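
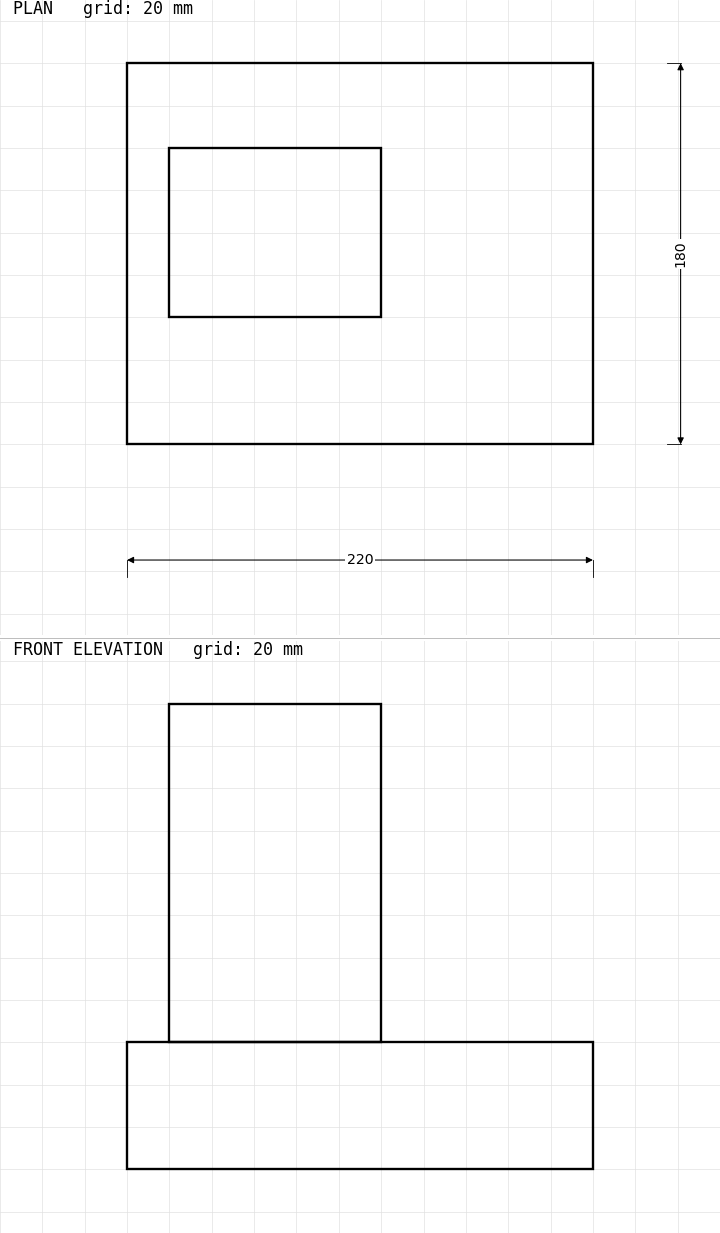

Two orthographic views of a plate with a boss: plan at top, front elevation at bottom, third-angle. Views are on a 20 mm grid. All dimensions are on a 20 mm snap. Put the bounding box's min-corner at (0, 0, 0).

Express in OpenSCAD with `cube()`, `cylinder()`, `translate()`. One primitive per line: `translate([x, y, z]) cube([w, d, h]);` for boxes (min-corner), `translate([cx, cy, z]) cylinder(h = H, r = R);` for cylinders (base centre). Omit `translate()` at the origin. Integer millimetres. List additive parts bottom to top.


cube([220, 180, 60]);
translate([20, 60, 60]) cube([100, 80, 160]);


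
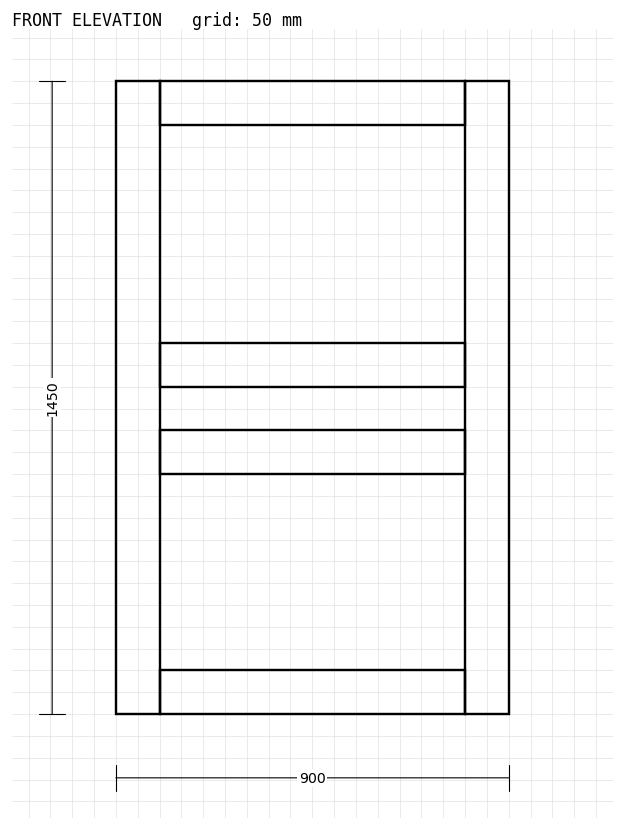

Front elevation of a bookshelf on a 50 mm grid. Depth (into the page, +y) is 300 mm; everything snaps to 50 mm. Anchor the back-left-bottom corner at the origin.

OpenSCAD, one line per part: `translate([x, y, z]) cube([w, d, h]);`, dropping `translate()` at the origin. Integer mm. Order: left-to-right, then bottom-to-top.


cube([100, 300, 1450]);
translate([100, 0, 0]) cube([700, 300, 100]);
translate([100, 0, 550]) cube([700, 300, 100]);
translate([100, 0, 750]) cube([700, 300, 100]);
translate([100, 0, 1350]) cube([700, 300, 100]);
translate([800, 0, 0]) cube([100, 300, 1450]);


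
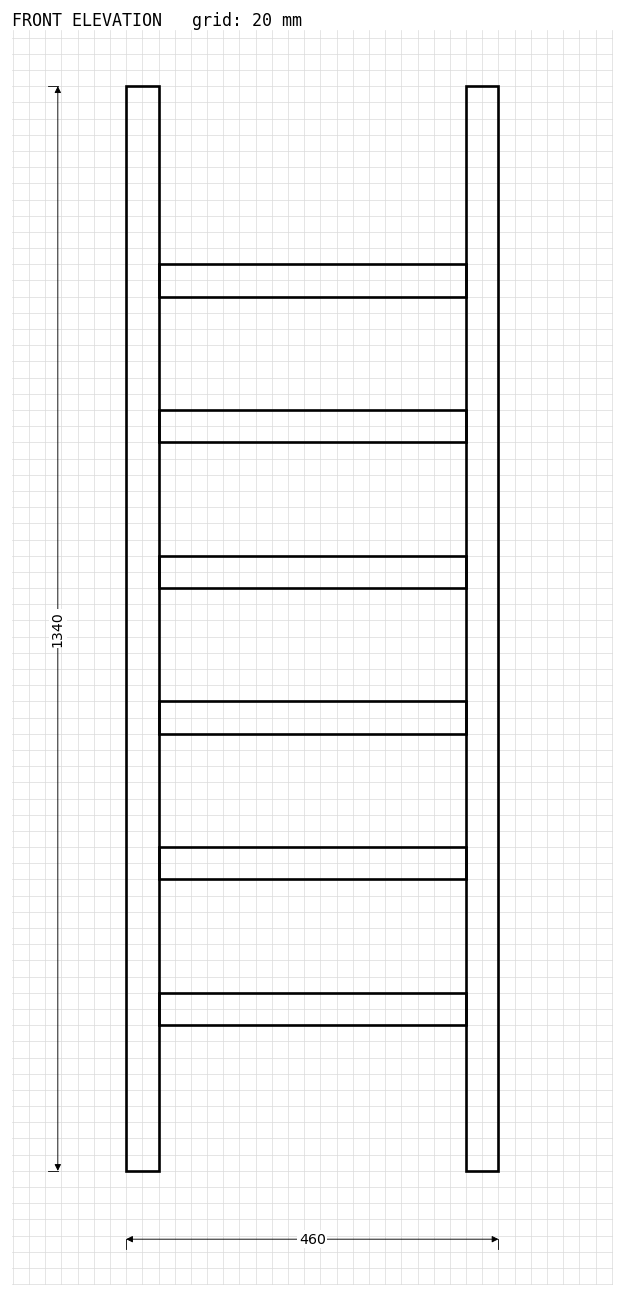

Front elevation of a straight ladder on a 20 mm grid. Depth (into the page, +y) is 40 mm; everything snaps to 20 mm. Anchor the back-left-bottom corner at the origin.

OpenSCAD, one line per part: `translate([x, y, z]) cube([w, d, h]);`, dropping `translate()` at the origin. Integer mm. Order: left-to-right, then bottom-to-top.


cube([40, 40, 1340]);
translate([40, 0, 180]) cube([380, 40, 40]);
translate([40, 0, 360]) cube([380, 40, 40]);
translate([40, 0, 540]) cube([380, 40, 40]);
translate([40, 0, 720]) cube([380, 40, 40]);
translate([40, 0, 900]) cube([380, 40, 40]);
translate([40, 0, 1080]) cube([380, 40, 40]);
translate([420, 0, 0]) cube([40, 40, 1340]);


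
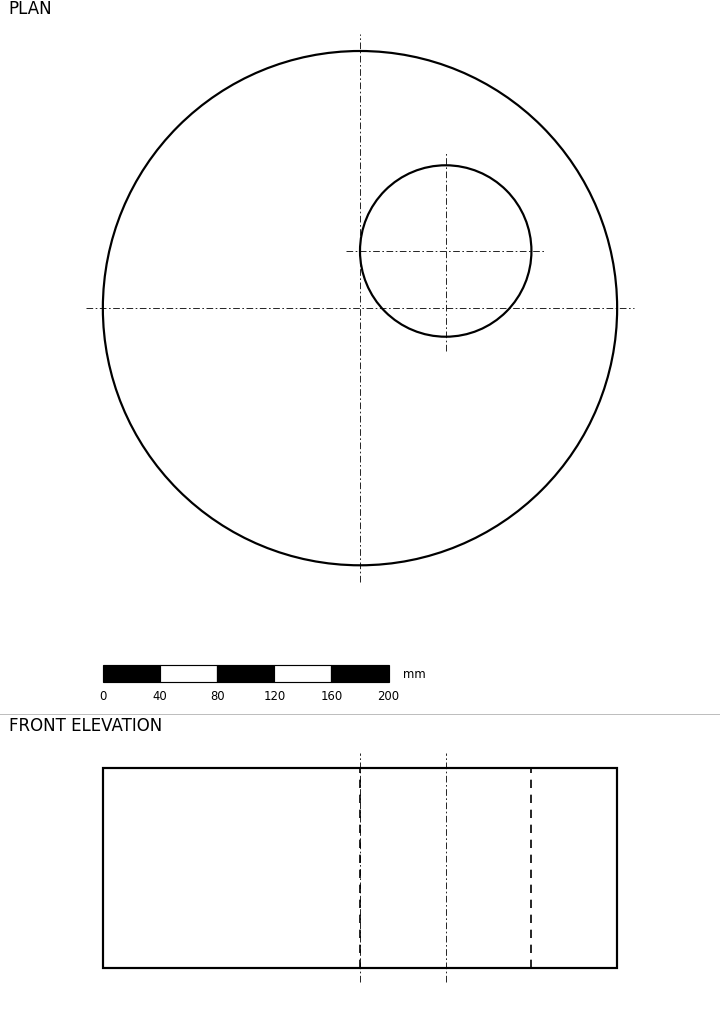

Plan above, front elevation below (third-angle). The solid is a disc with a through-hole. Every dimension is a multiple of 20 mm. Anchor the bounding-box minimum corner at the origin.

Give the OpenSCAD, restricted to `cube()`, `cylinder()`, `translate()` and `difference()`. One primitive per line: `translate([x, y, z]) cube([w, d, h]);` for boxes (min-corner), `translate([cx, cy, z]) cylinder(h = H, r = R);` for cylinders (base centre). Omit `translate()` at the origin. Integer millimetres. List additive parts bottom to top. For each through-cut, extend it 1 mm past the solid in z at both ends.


difference() {
  translate([180, 180, 0]) cylinder(h = 140, r = 180);
  translate([240, 220, -1]) cylinder(h = 142, r = 60);
}


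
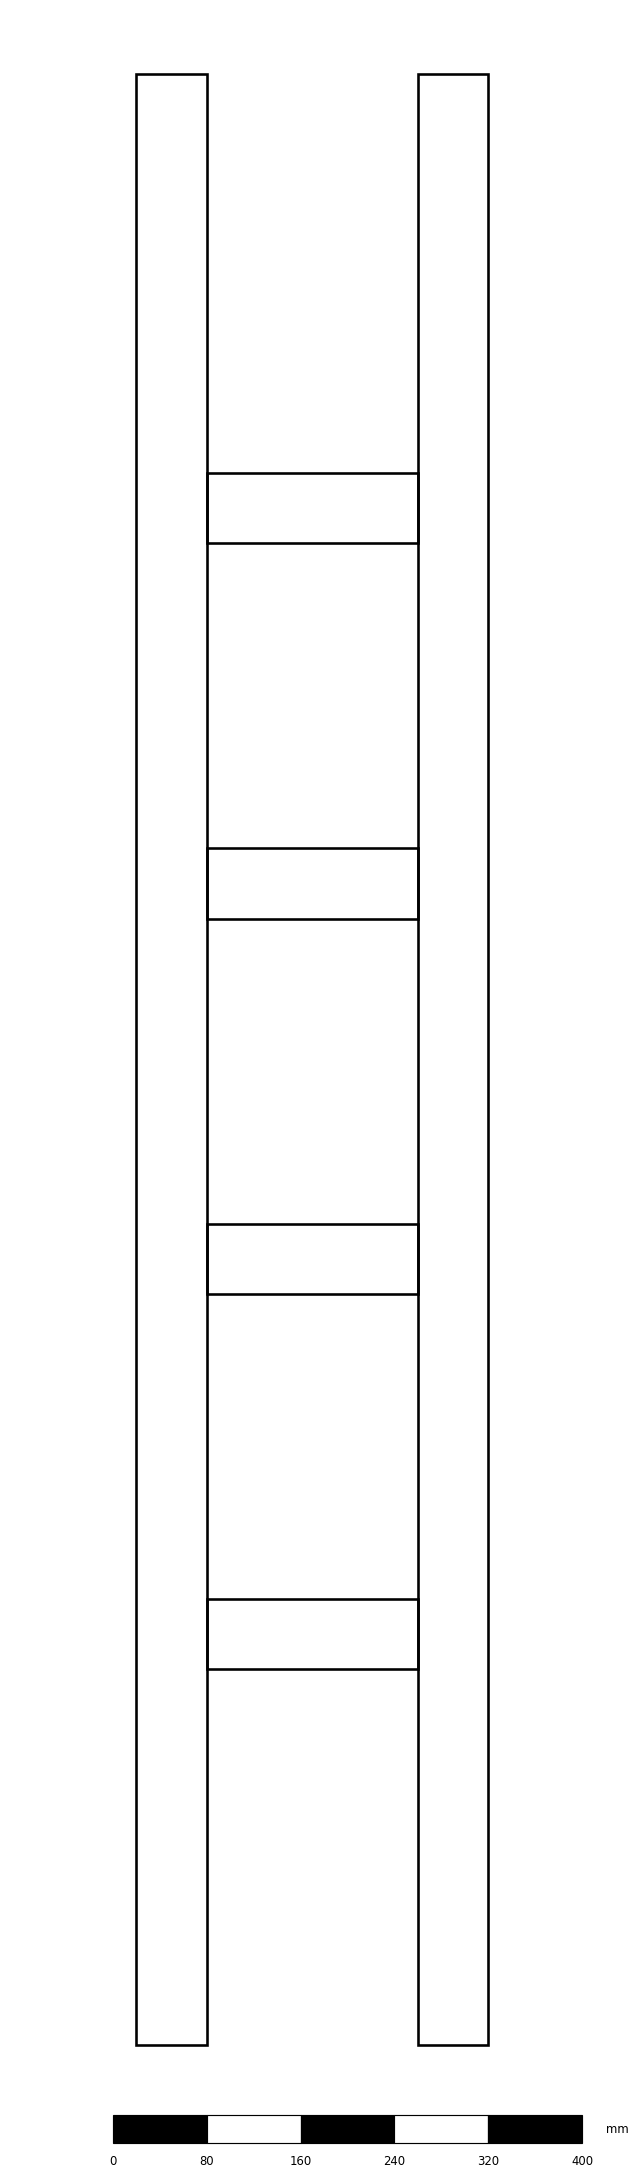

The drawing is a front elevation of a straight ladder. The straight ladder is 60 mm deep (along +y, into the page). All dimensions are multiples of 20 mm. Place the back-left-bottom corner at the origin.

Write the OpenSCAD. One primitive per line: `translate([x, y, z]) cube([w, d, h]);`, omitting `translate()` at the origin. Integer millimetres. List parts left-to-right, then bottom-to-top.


cube([60, 60, 1680]);
translate([60, 0, 320]) cube([180, 60, 60]);
translate([60, 0, 640]) cube([180, 60, 60]);
translate([60, 0, 960]) cube([180, 60, 60]);
translate([60, 0, 1280]) cube([180, 60, 60]);
translate([240, 0, 0]) cube([60, 60, 1680]);


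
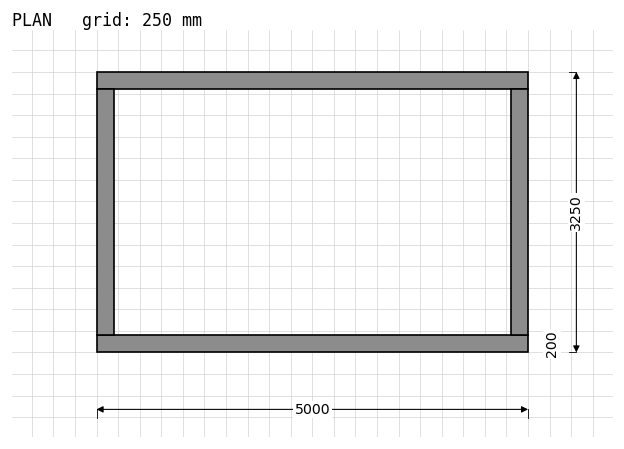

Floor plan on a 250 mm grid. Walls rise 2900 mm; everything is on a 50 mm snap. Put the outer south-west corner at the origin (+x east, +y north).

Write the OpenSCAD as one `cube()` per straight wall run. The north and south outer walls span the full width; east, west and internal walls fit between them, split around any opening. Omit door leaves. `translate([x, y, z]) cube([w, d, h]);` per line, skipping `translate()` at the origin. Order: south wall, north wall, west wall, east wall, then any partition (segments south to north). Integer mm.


cube([5000, 200, 2900]);
translate([0, 3050, 0]) cube([5000, 200, 2900]);
translate([0, 200, 0]) cube([200, 2850, 2900]);
translate([4800, 200, 0]) cube([200, 2850, 2900]);


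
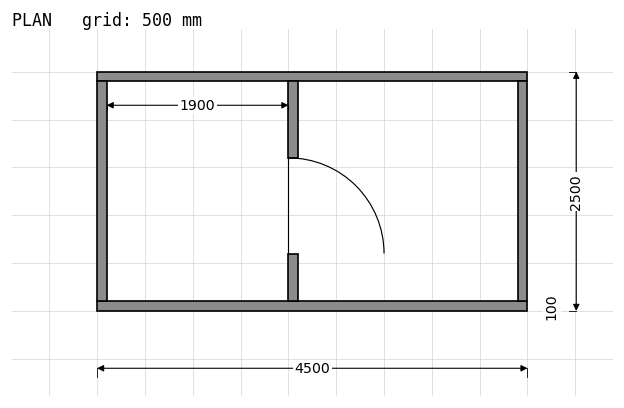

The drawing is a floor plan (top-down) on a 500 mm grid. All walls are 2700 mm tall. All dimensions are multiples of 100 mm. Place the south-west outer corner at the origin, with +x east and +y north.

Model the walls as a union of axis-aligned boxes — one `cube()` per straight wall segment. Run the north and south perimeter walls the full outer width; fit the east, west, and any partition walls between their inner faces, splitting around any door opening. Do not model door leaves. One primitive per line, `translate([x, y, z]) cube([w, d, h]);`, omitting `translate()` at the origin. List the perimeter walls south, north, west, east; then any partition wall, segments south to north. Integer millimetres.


cube([4500, 100, 2700]);
translate([0, 2400, 0]) cube([4500, 100, 2700]);
translate([0, 100, 0]) cube([100, 2300, 2700]);
translate([4400, 100, 0]) cube([100, 2300, 2700]);
translate([2000, 100, 0]) cube([100, 500, 2700]);
translate([2000, 1600, 0]) cube([100, 800, 2700]);


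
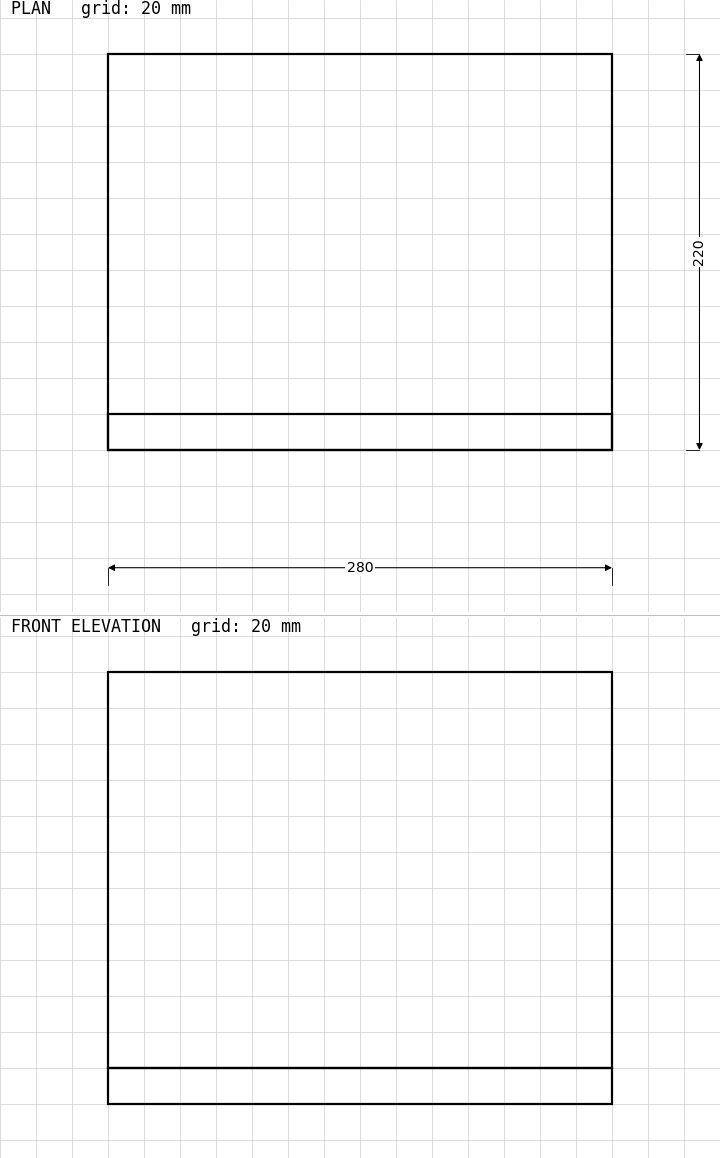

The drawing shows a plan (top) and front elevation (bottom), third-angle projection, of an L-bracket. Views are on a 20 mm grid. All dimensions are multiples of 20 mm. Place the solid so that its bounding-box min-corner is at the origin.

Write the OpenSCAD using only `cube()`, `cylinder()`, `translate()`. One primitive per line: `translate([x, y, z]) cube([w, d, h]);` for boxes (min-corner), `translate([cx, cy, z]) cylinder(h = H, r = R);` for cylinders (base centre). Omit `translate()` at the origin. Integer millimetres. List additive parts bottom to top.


cube([280, 220, 20]);
translate([0, 0, 20]) cube([280, 20, 220]);


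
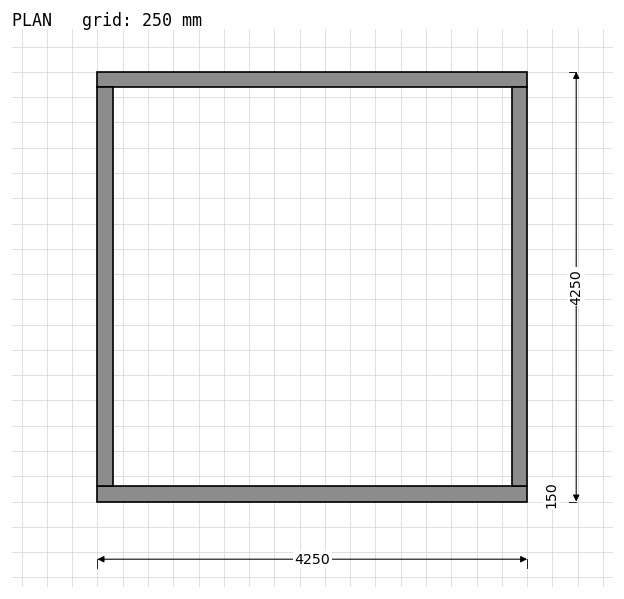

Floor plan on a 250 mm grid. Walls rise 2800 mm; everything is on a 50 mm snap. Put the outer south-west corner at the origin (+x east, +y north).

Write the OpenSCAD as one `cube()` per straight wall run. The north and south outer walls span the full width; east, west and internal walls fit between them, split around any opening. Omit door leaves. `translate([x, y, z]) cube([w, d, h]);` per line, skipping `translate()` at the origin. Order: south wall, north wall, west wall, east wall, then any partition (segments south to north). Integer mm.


cube([4250, 150, 2800]);
translate([0, 4100, 0]) cube([4250, 150, 2800]);
translate([0, 150, 0]) cube([150, 3950, 2800]);
translate([4100, 150, 0]) cube([150, 3950, 2800]);


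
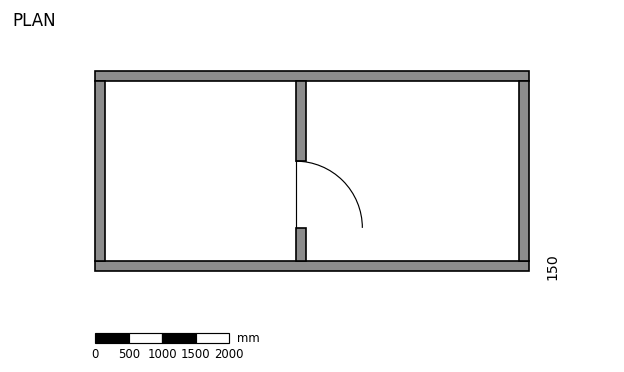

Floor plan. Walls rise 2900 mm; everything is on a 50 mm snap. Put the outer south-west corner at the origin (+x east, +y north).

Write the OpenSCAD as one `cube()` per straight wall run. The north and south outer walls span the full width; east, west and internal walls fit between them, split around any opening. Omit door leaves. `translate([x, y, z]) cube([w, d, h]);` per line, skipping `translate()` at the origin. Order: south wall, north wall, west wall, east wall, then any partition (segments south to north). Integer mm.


cube([6500, 150, 2900]);
translate([0, 2850, 0]) cube([6500, 150, 2900]);
translate([0, 150, 0]) cube([150, 2700, 2900]);
translate([6350, 150, 0]) cube([150, 2700, 2900]);
translate([3000, 150, 0]) cube([150, 500, 2900]);
translate([3000, 1650, 0]) cube([150, 1200, 2900]);


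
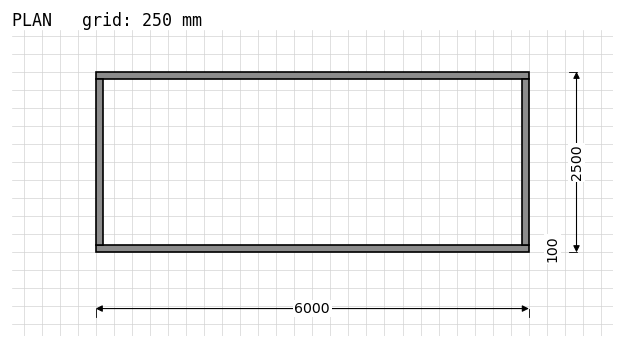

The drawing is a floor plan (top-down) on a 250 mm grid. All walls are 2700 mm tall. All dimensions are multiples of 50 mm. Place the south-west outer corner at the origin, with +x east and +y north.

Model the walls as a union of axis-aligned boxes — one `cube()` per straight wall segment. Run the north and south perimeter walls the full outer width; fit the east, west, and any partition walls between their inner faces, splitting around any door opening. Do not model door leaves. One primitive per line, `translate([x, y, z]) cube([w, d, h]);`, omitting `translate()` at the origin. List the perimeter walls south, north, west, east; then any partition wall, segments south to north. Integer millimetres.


cube([6000, 100, 2700]);
translate([0, 2400, 0]) cube([6000, 100, 2700]);
translate([0, 100, 0]) cube([100, 2300, 2700]);
translate([5900, 100, 0]) cube([100, 2300, 2700]);


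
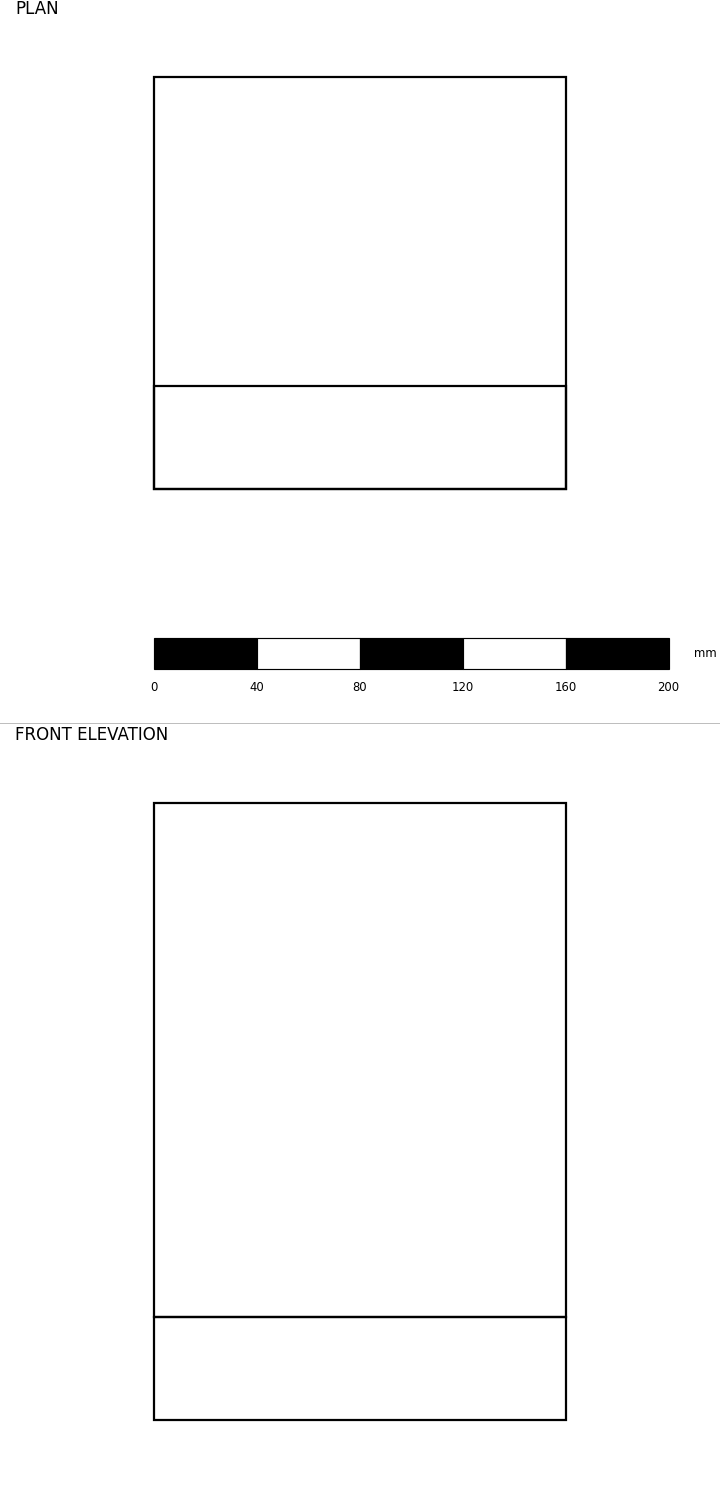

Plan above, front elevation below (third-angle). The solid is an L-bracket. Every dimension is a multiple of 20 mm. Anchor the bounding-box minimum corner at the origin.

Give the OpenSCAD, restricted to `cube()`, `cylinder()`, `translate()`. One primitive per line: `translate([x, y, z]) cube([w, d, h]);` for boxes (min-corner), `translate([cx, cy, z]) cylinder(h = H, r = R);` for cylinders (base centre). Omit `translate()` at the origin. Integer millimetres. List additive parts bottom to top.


cube([160, 160, 40]);
translate([0, 0, 40]) cube([160, 40, 200]);


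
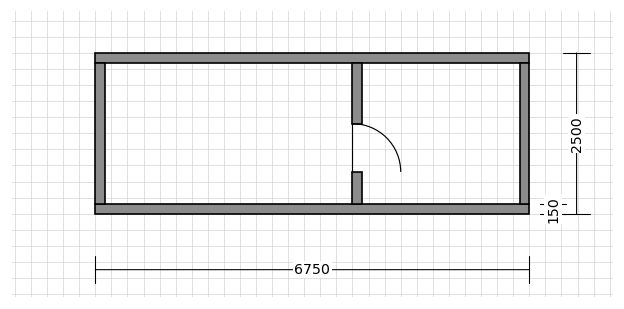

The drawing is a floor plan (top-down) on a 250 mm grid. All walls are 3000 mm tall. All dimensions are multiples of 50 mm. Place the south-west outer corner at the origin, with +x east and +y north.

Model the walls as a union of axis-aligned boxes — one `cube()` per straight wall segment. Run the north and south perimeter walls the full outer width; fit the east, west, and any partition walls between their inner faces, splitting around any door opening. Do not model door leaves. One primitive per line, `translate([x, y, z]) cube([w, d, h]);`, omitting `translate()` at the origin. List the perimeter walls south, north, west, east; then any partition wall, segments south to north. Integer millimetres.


cube([6750, 150, 3000]);
translate([0, 2350, 0]) cube([6750, 150, 3000]);
translate([0, 150, 0]) cube([150, 2200, 3000]);
translate([6600, 150, 0]) cube([150, 2200, 3000]);
translate([4000, 150, 0]) cube([150, 500, 3000]);
translate([4000, 1400, 0]) cube([150, 950, 3000]);


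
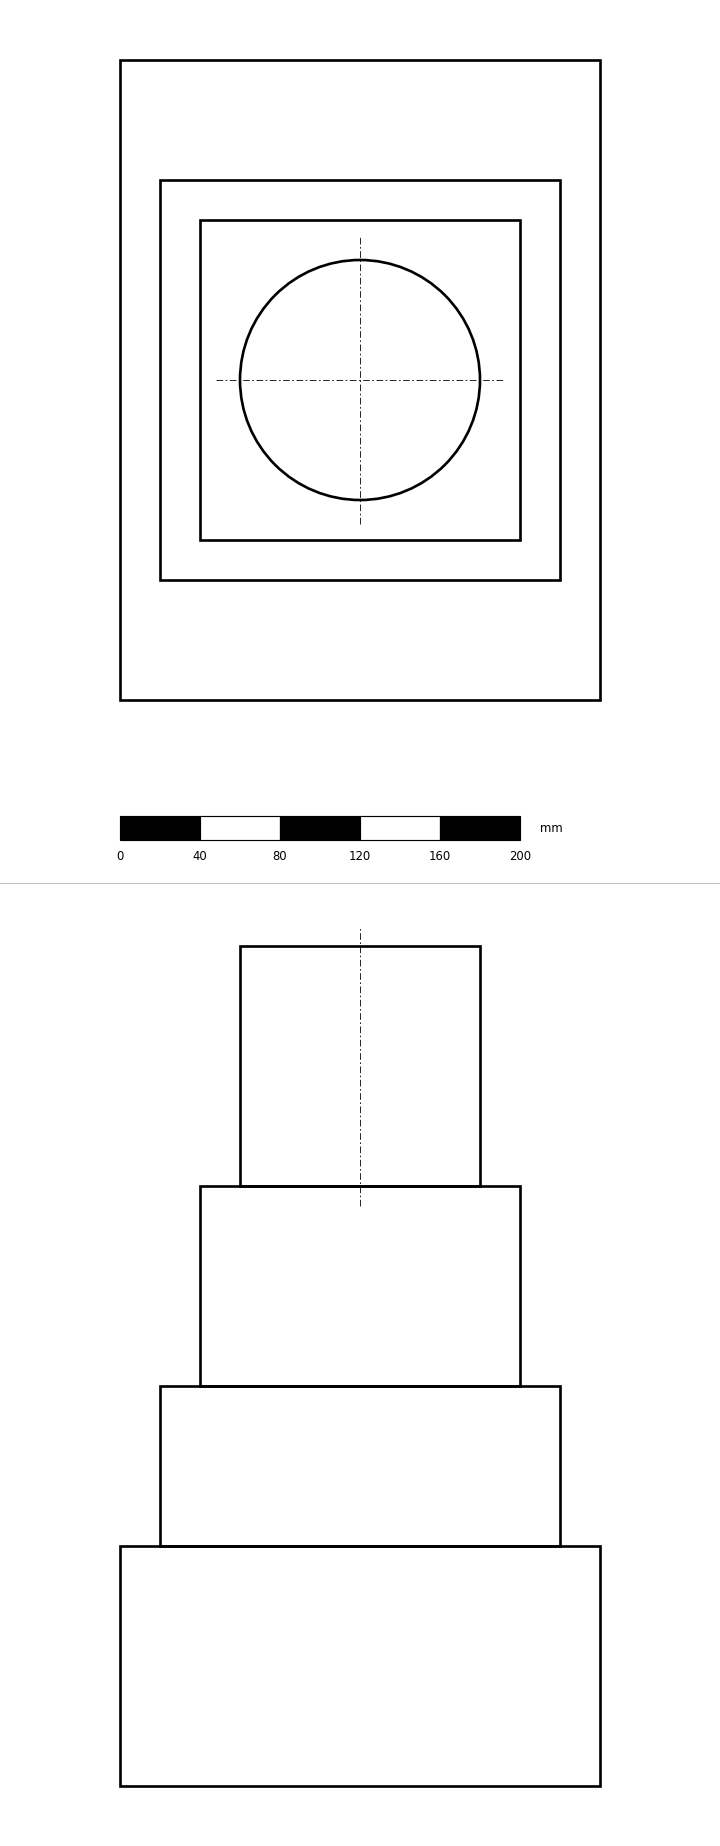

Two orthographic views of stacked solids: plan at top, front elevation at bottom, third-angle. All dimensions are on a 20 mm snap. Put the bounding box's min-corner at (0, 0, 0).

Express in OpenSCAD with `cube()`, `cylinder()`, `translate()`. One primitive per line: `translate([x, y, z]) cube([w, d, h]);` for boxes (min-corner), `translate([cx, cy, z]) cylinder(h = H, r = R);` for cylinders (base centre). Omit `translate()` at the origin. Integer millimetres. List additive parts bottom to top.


cube([240, 320, 120]);
translate([20, 60, 120]) cube([200, 200, 80]);
translate([40, 80, 200]) cube([160, 160, 100]);
translate([120, 160, 300]) cylinder(h = 120, r = 60);


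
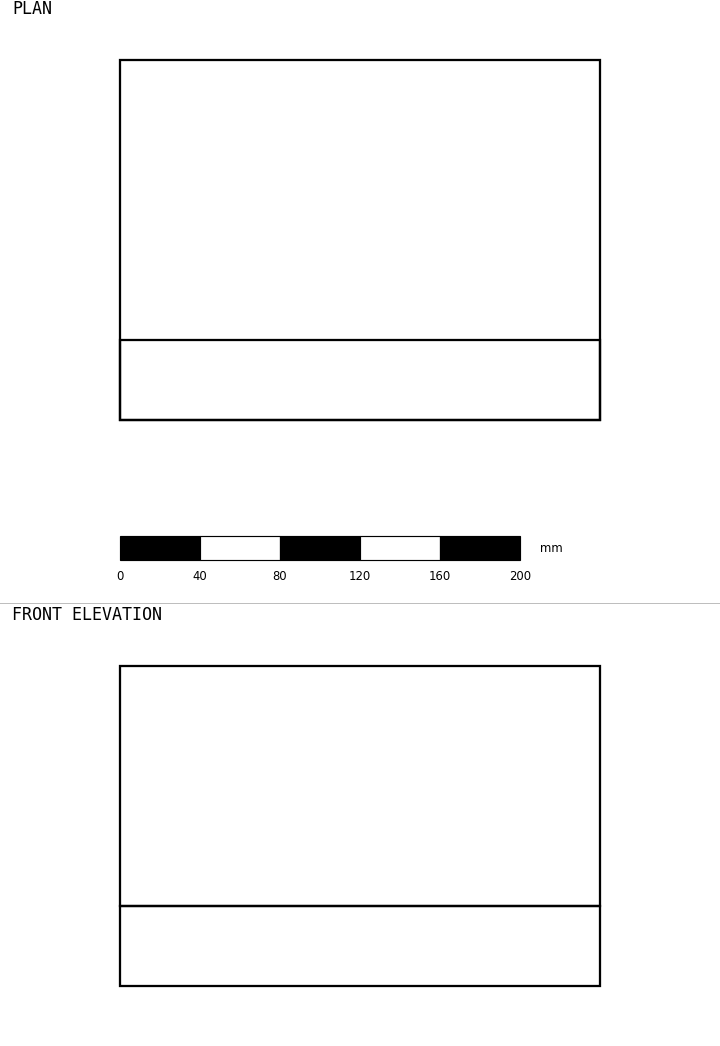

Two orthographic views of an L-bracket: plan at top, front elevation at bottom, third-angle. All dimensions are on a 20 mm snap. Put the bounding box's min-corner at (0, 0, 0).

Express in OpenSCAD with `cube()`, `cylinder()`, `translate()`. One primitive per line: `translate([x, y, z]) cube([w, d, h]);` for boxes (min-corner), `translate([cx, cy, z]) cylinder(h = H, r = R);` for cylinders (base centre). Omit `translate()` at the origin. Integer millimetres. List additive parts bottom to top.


cube([240, 180, 40]);
translate([0, 0, 40]) cube([240, 40, 120]);


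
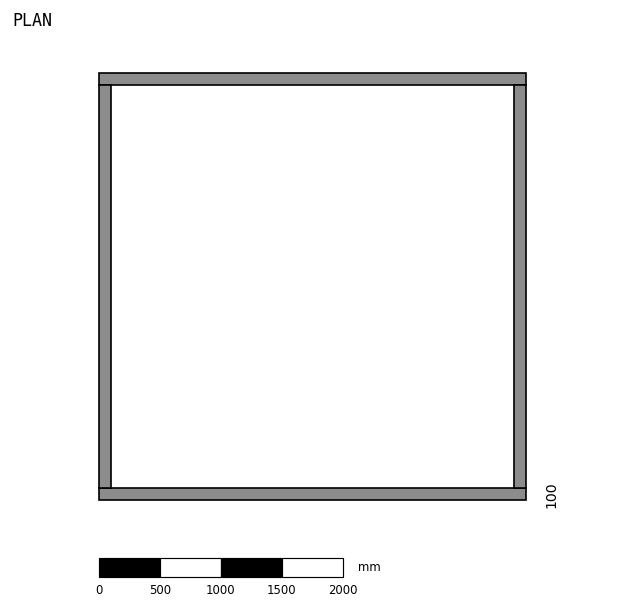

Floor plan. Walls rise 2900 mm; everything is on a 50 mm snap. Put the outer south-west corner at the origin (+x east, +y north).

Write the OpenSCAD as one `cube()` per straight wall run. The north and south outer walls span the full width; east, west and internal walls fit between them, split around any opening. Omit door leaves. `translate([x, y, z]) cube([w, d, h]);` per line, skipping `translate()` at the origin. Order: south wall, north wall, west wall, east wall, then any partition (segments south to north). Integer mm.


cube([3500, 100, 2900]);
translate([0, 3400, 0]) cube([3500, 100, 2900]);
translate([0, 100, 0]) cube([100, 3300, 2900]);
translate([3400, 100, 0]) cube([100, 3300, 2900]);


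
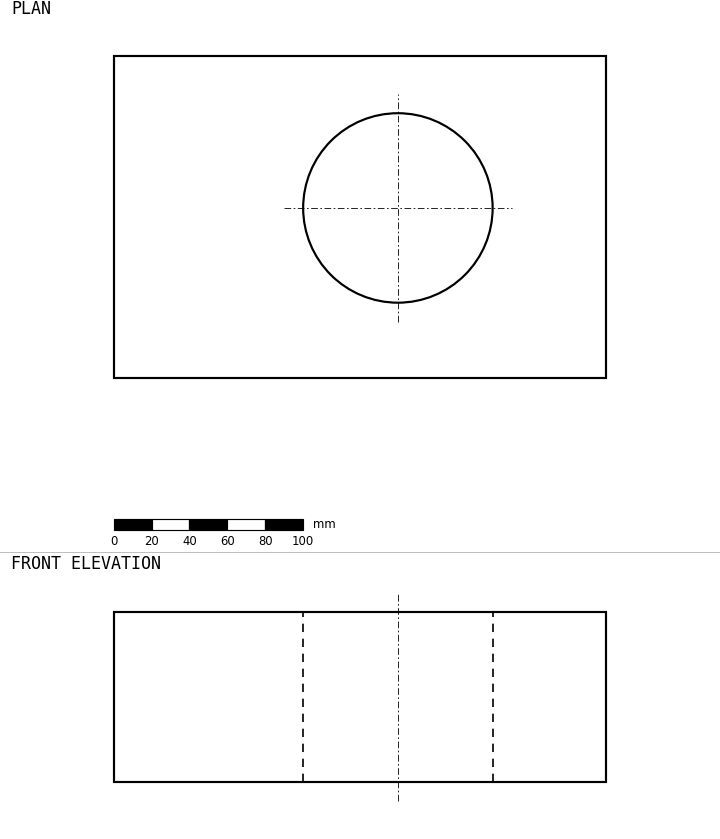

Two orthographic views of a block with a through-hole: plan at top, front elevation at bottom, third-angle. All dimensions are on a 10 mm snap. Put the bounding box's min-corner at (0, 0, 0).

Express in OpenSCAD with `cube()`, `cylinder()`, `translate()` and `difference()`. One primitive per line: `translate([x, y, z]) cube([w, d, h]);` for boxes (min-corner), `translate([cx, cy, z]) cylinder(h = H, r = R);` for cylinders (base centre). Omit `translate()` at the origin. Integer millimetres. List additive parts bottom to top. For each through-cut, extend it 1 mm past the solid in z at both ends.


difference() {
  cube([260, 170, 90]);
  translate([150, 90, -1]) cylinder(h = 92, r = 50);
}


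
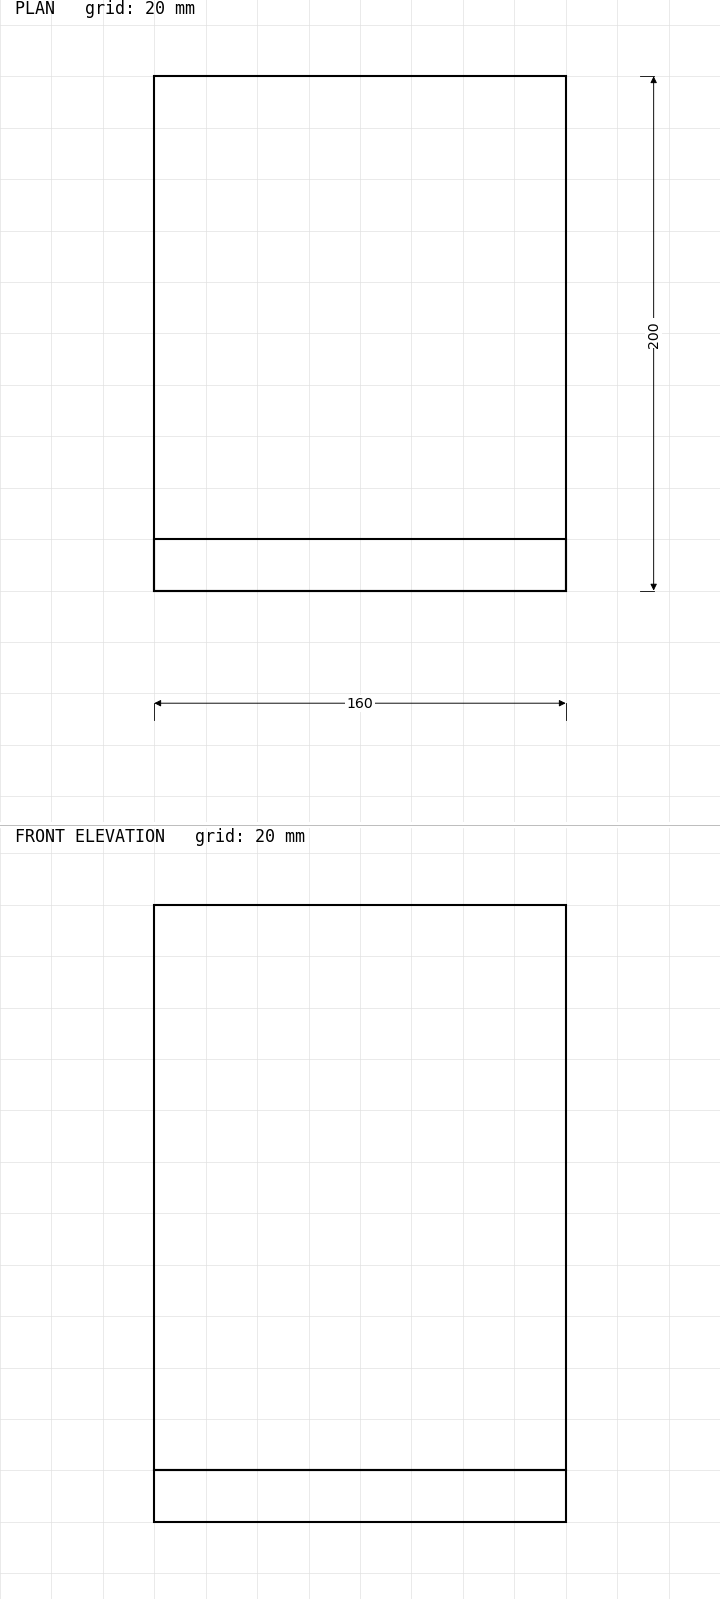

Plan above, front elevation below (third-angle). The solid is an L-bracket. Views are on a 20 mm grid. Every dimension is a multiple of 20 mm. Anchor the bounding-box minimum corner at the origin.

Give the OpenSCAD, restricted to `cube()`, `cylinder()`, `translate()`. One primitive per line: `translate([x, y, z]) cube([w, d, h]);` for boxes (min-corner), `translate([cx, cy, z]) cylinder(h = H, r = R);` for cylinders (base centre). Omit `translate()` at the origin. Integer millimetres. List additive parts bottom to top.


cube([160, 200, 20]);
translate([0, 0, 20]) cube([160, 20, 220]);


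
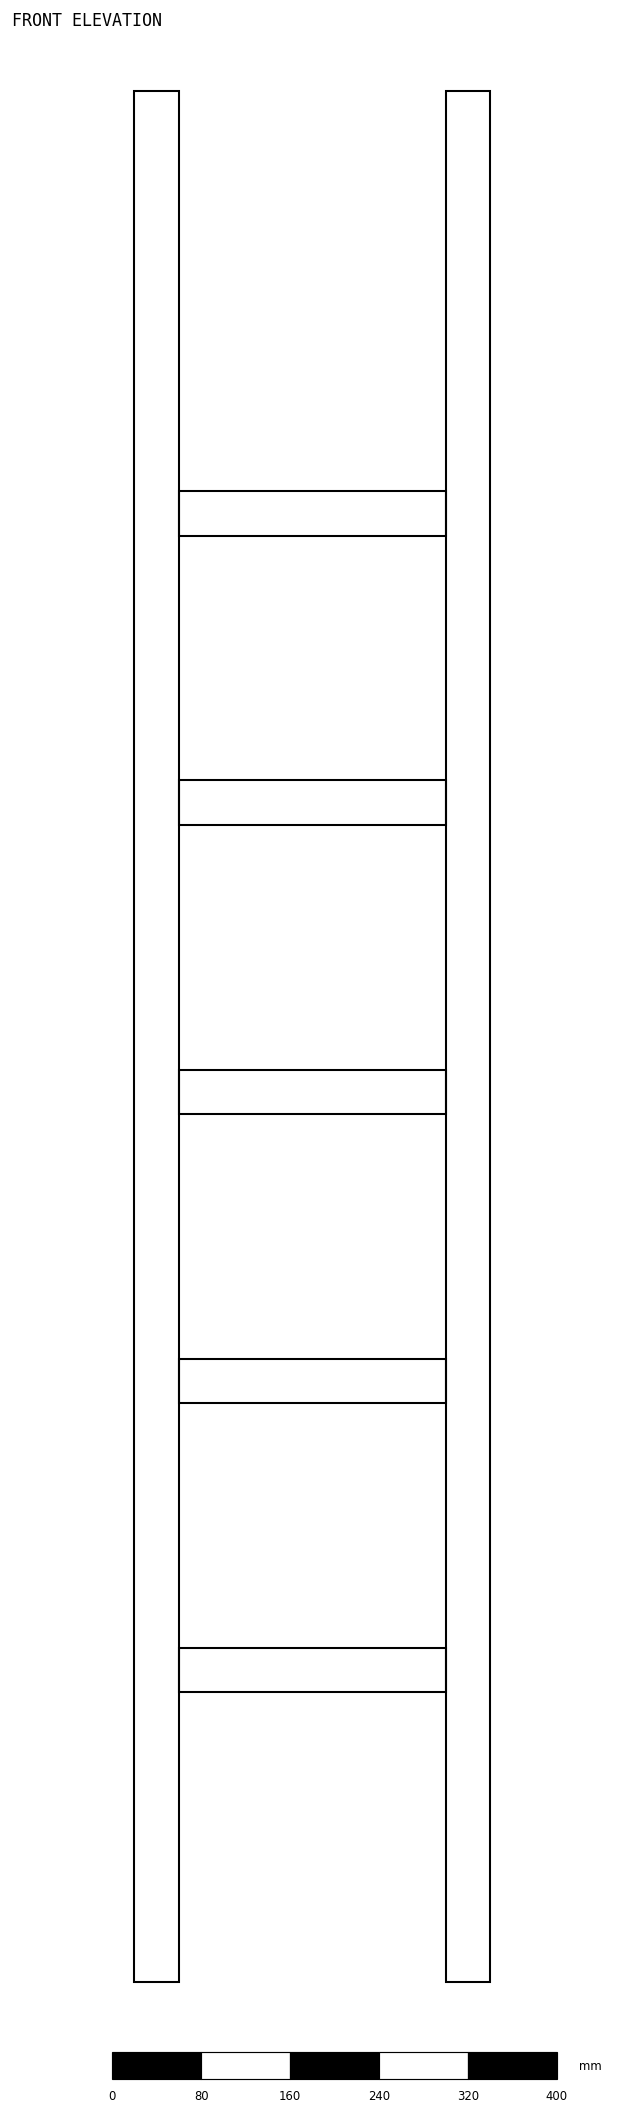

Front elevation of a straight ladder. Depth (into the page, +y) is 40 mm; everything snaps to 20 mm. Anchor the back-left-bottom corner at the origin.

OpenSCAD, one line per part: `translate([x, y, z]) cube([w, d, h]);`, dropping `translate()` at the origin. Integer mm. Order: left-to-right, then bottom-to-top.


cube([40, 40, 1700]);
translate([40, 0, 260]) cube([240, 40, 40]);
translate([40, 0, 520]) cube([240, 40, 40]);
translate([40, 0, 780]) cube([240, 40, 40]);
translate([40, 0, 1040]) cube([240, 40, 40]);
translate([40, 0, 1300]) cube([240, 40, 40]);
translate([280, 0, 0]) cube([40, 40, 1700]);


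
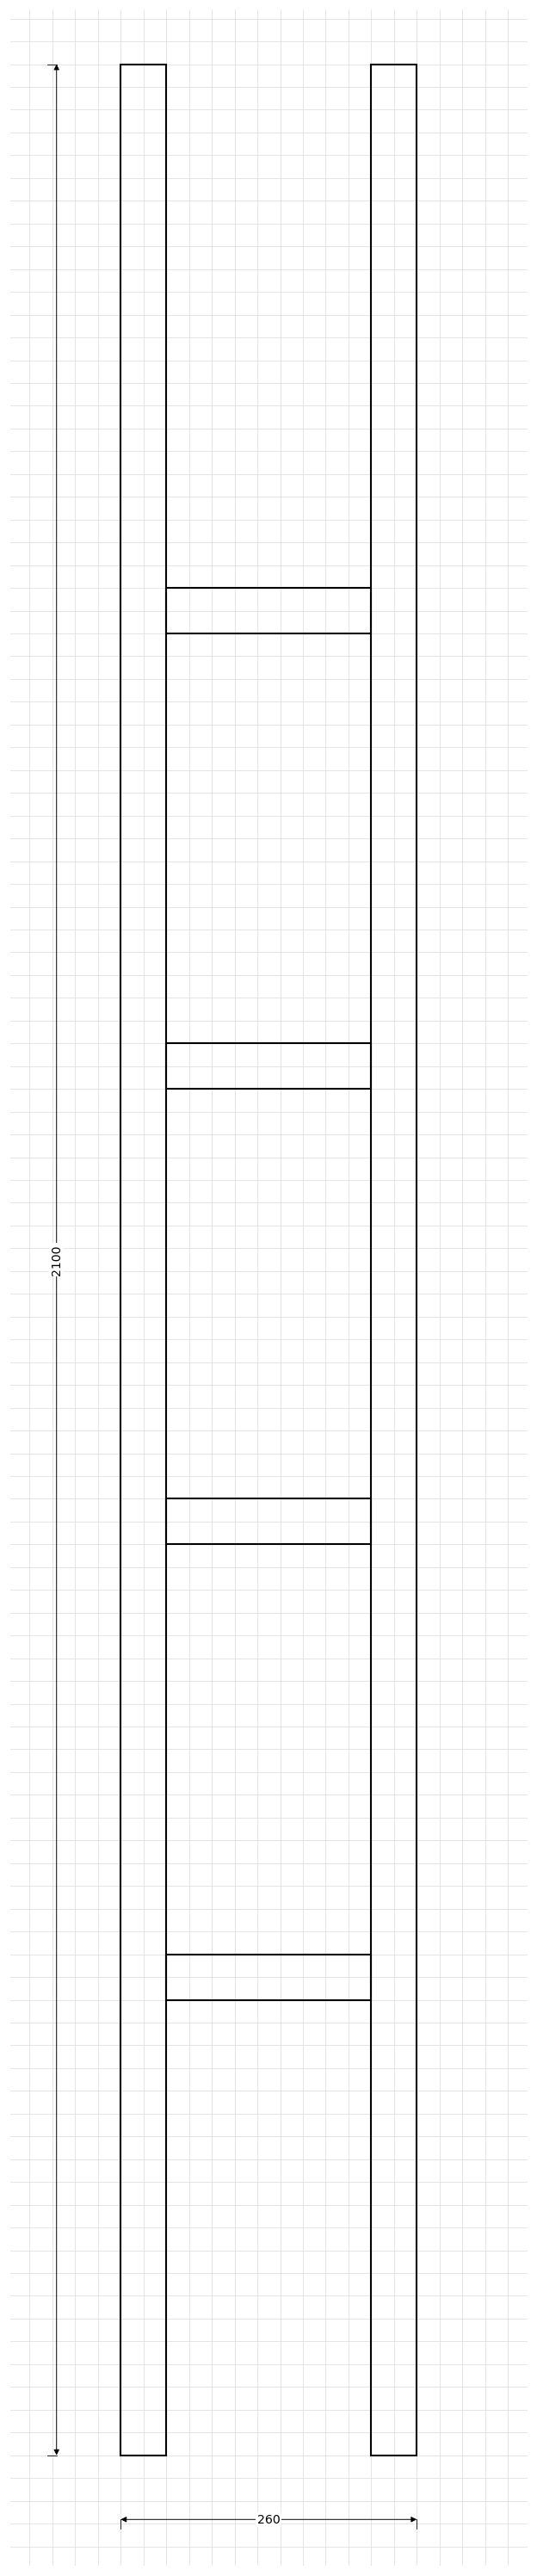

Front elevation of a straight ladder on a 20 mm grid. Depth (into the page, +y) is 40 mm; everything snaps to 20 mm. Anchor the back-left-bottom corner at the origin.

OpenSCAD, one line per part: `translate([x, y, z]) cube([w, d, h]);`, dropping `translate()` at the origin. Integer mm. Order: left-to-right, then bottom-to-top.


cube([40, 40, 2100]);
translate([40, 0, 400]) cube([180, 40, 40]);
translate([40, 0, 800]) cube([180, 40, 40]);
translate([40, 0, 1200]) cube([180, 40, 40]);
translate([40, 0, 1600]) cube([180, 40, 40]);
translate([220, 0, 0]) cube([40, 40, 2100]);


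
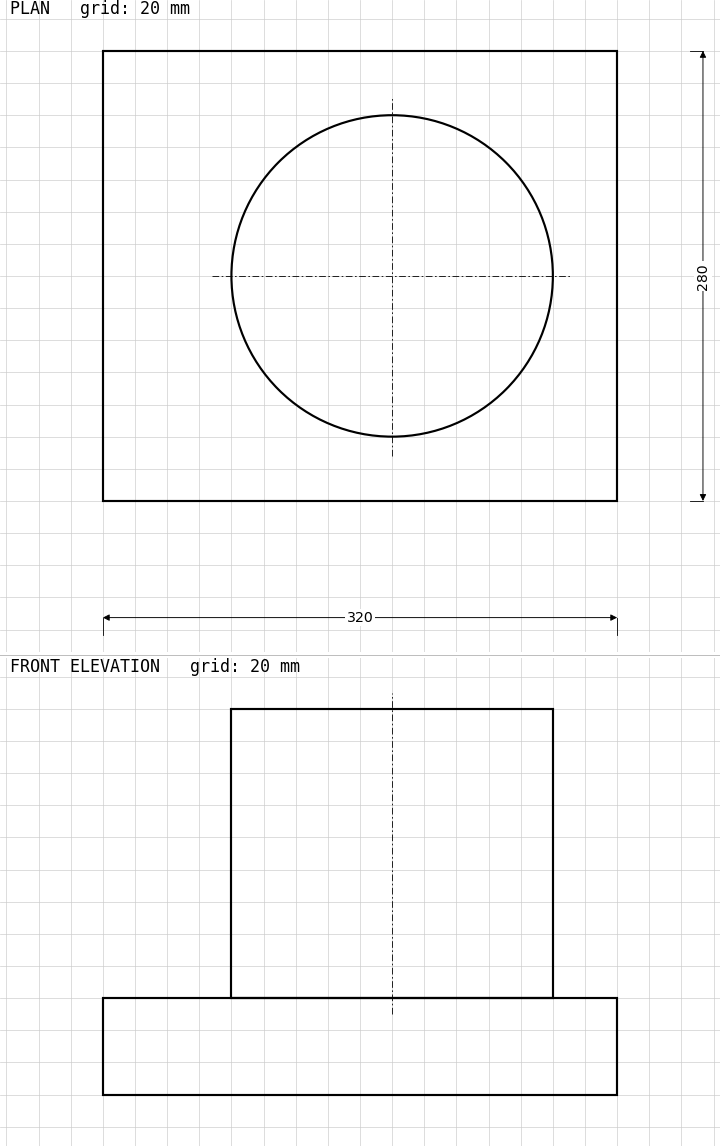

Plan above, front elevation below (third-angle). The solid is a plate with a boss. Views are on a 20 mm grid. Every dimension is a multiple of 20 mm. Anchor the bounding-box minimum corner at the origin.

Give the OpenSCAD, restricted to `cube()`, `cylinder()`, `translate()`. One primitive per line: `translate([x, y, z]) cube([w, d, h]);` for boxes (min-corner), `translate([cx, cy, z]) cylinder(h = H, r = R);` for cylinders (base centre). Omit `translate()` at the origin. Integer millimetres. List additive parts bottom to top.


cube([320, 280, 60]);
translate([180, 140, 60]) cylinder(h = 180, r = 100);


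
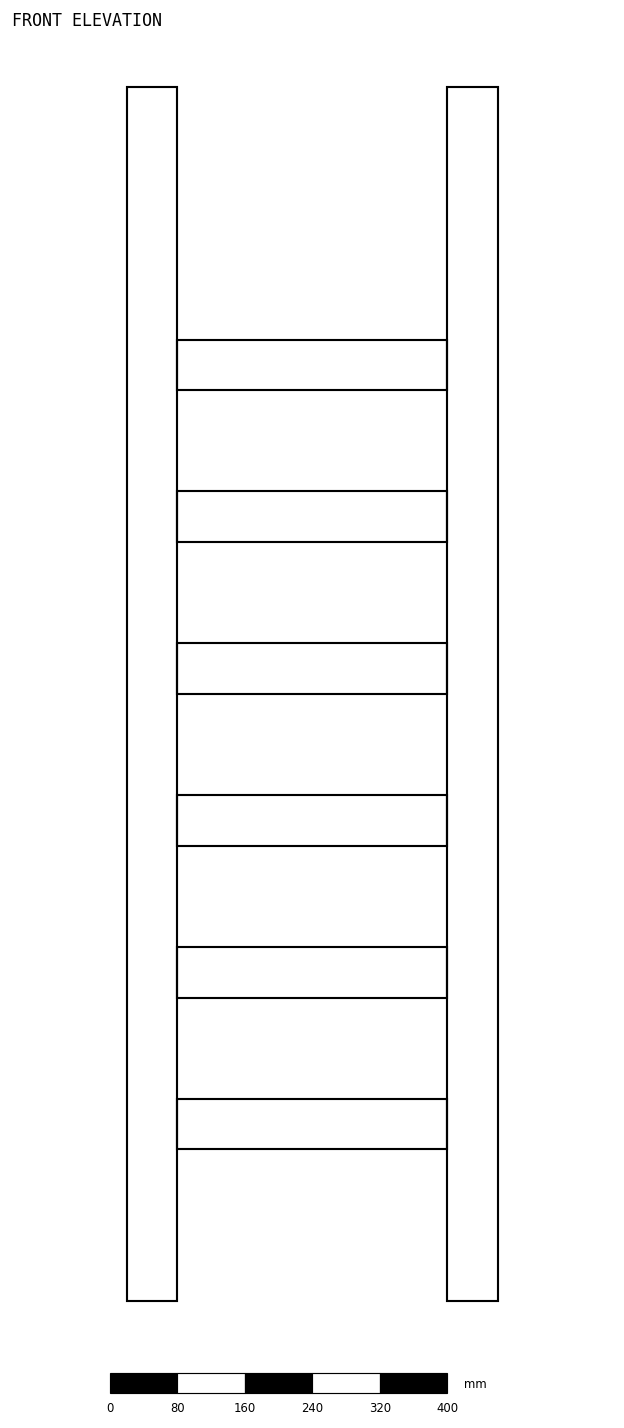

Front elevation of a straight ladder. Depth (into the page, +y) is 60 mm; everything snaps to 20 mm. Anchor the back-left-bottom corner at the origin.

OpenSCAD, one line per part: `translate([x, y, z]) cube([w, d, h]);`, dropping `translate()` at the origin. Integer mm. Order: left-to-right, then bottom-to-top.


cube([60, 60, 1440]);
translate([60, 0, 180]) cube([320, 60, 60]);
translate([60, 0, 360]) cube([320, 60, 60]);
translate([60, 0, 540]) cube([320, 60, 60]);
translate([60, 0, 720]) cube([320, 60, 60]);
translate([60, 0, 900]) cube([320, 60, 60]);
translate([60, 0, 1080]) cube([320, 60, 60]);
translate([380, 0, 0]) cube([60, 60, 1440]);


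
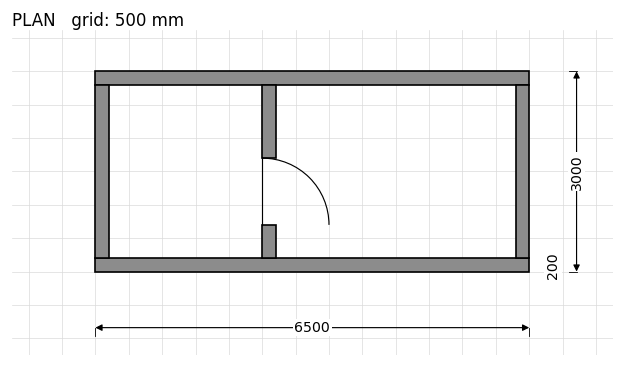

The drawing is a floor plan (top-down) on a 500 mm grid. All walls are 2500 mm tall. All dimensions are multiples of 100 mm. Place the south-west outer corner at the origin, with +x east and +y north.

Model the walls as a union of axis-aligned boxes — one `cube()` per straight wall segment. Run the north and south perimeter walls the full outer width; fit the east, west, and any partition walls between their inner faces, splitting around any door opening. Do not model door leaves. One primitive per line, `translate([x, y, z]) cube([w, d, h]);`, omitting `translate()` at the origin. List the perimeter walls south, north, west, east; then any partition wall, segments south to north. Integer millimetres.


cube([6500, 200, 2500]);
translate([0, 2800, 0]) cube([6500, 200, 2500]);
translate([0, 200, 0]) cube([200, 2600, 2500]);
translate([6300, 200, 0]) cube([200, 2600, 2500]);
translate([2500, 200, 0]) cube([200, 500, 2500]);
translate([2500, 1700, 0]) cube([200, 1100, 2500]);


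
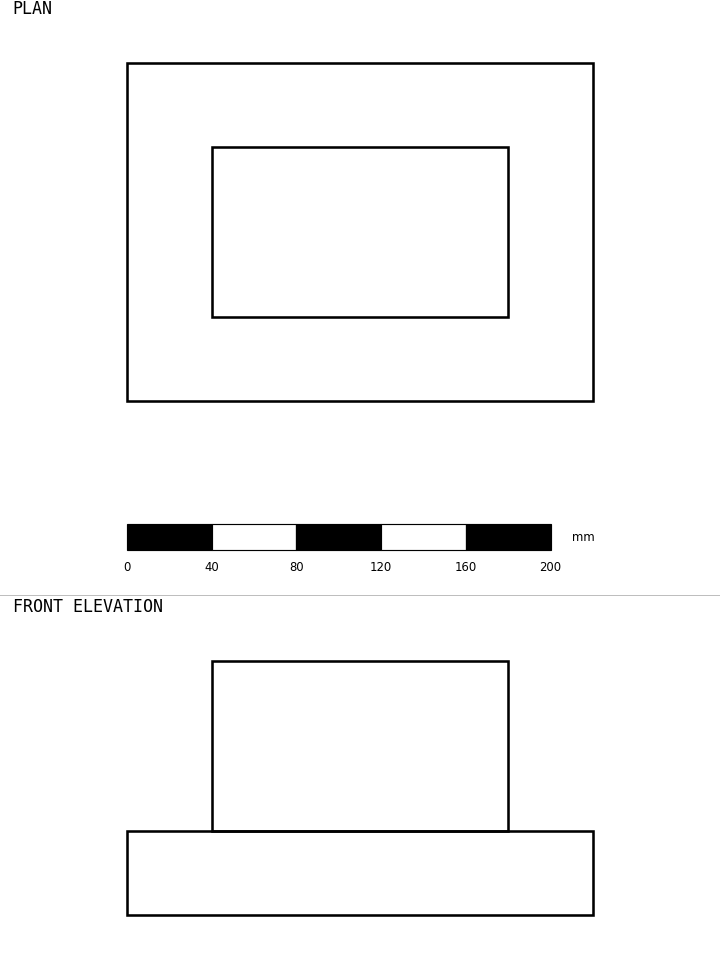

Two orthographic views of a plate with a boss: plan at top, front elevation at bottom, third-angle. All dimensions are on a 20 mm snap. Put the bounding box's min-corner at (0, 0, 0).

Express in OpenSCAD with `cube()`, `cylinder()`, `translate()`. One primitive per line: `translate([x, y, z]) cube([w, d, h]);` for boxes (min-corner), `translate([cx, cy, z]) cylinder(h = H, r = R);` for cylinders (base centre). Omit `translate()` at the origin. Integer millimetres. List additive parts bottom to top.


cube([220, 160, 40]);
translate([40, 40, 40]) cube([140, 80, 80]);


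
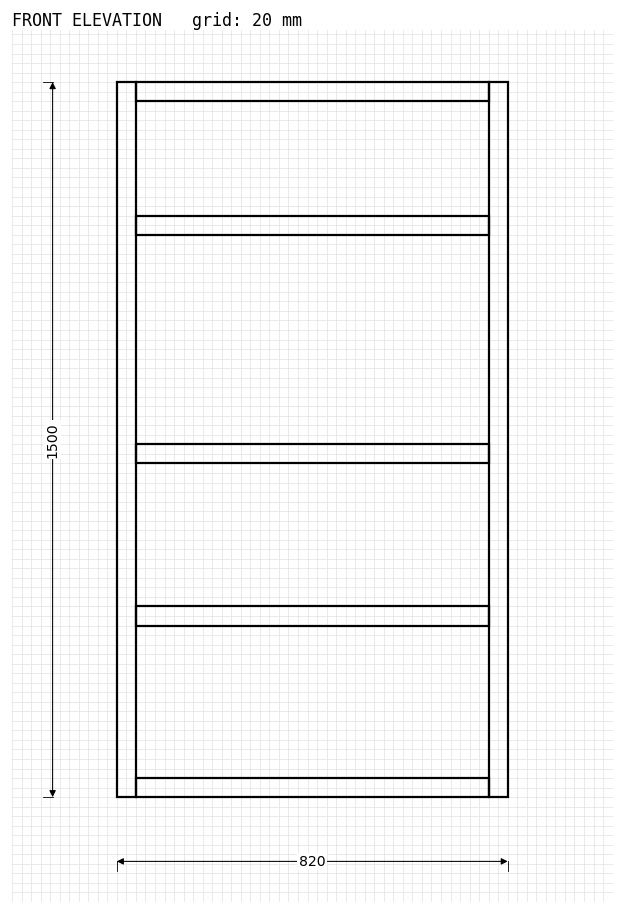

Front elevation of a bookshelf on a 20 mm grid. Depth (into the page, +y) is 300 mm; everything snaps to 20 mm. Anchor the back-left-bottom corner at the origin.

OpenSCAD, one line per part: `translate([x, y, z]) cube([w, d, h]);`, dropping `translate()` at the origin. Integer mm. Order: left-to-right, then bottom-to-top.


cube([40, 300, 1500]);
translate([40, 0, 0]) cube([740, 300, 40]);
translate([40, 0, 360]) cube([740, 300, 40]);
translate([40, 0, 700]) cube([740, 300, 40]);
translate([40, 0, 1180]) cube([740, 300, 40]);
translate([40, 0, 1460]) cube([740, 300, 40]);
translate([780, 0, 0]) cube([40, 300, 1500]);


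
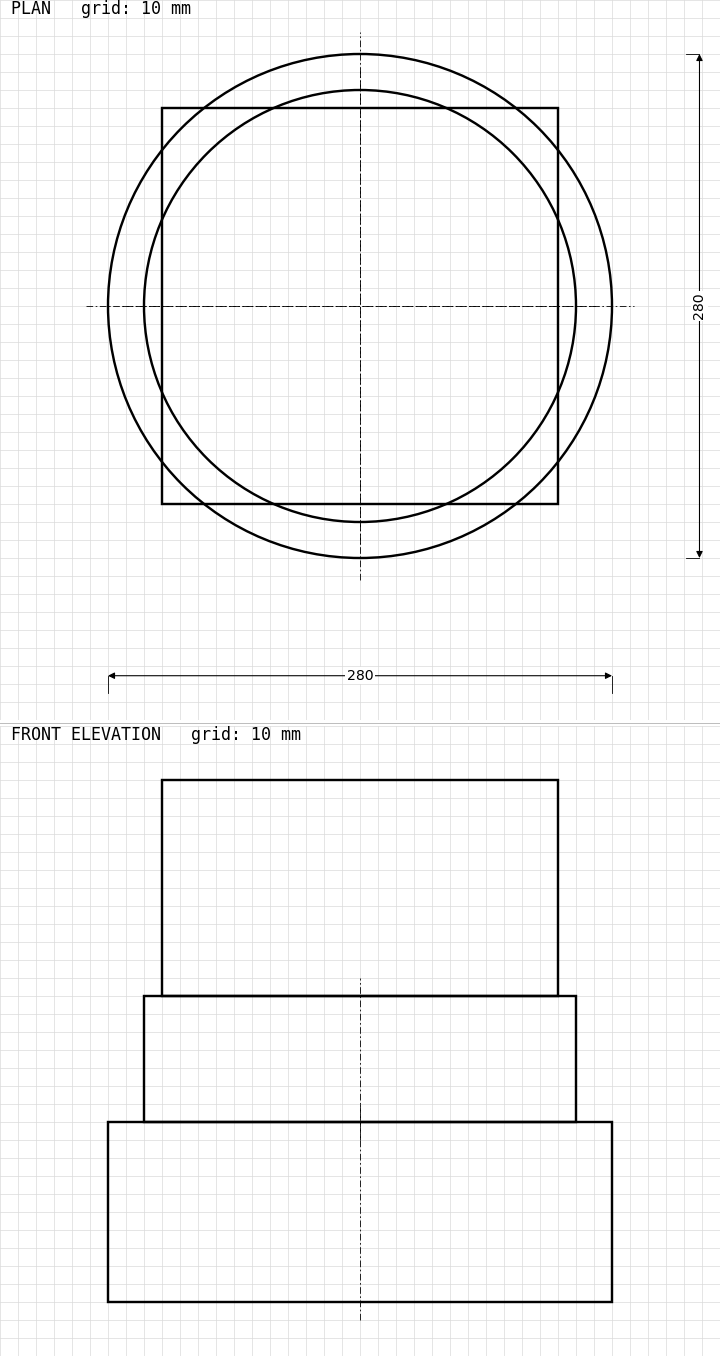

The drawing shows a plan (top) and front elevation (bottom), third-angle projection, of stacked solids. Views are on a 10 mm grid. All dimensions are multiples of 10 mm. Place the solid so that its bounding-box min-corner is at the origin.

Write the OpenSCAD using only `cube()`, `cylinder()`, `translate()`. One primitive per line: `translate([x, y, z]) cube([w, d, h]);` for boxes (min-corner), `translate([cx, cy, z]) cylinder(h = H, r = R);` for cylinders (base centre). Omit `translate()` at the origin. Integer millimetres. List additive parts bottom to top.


translate([140, 140, 0]) cylinder(h = 100, r = 140);
translate([140, 140, 100]) cylinder(h = 70, r = 120);
translate([30, 30, 170]) cube([220, 220, 120]);


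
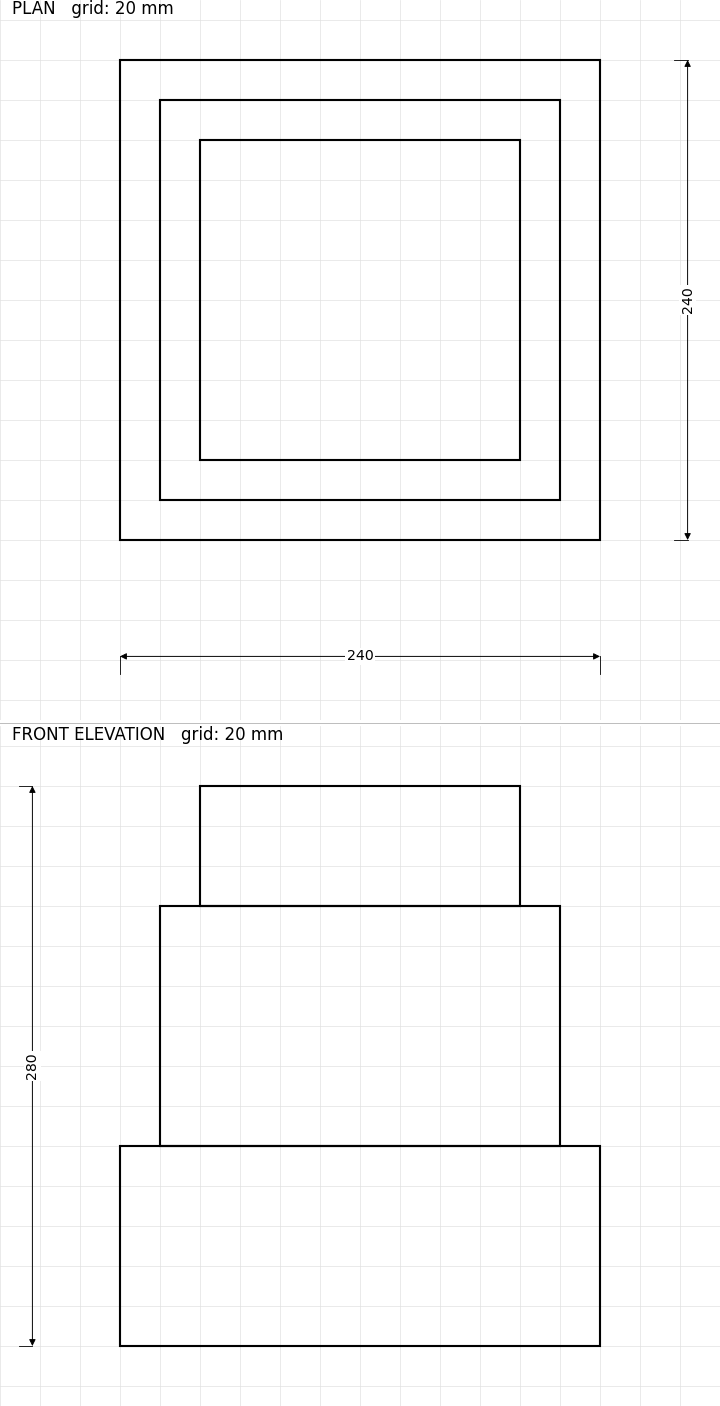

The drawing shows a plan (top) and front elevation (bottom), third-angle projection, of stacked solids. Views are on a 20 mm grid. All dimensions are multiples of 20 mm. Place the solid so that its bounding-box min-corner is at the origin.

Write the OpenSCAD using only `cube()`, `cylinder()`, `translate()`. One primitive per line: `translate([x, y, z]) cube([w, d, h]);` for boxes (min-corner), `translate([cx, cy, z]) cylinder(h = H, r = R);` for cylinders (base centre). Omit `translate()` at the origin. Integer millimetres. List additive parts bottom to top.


cube([240, 240, 100]);
translate([20, 20, 100]) cube([200, 200, 120]);
translate([40, 40, 220]) cube([160, 160, 60]);


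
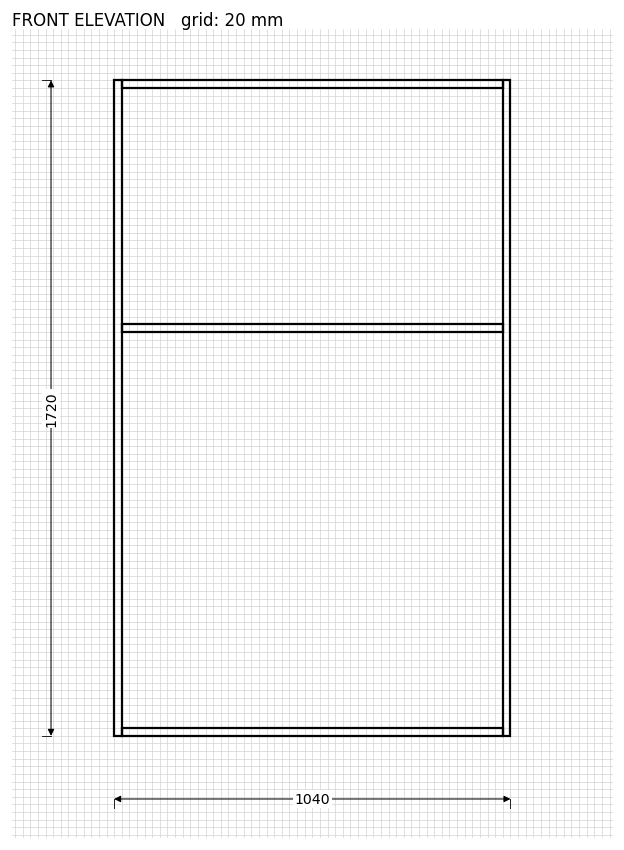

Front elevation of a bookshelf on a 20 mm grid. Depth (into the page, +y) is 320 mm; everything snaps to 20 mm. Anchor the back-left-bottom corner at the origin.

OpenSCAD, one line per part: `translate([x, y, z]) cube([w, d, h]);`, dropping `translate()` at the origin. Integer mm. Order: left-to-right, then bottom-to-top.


cube([20, 320, 1720]);
translate([20, 0, 0]) cube([1000, 320, 20]);
translate([20, 0, 1060]) cube([1000, 320, 20]);
translate([20, 0, 1700]) cube([1000, 320, 20]);
translate([1020, 0, 0]) cube([20, 320, 1720]);


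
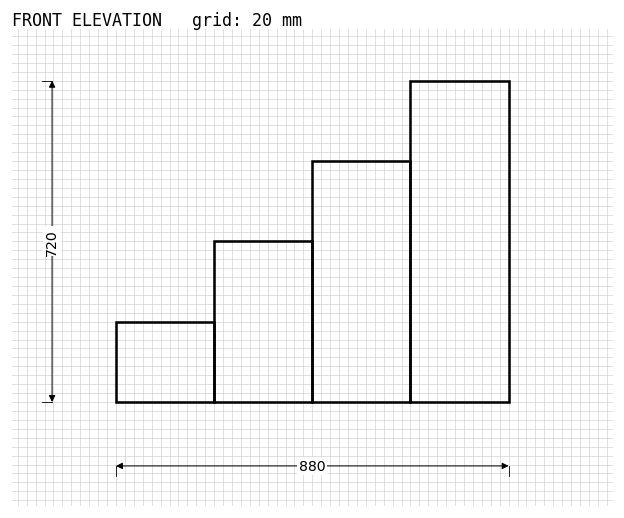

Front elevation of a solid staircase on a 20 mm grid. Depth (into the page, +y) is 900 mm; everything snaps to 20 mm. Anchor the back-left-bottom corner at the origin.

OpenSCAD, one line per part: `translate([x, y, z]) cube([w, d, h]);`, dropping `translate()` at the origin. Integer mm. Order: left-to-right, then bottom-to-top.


cube([220, 900, 180]);
translate([220, 0, 0]) cube([220, 900, 360]);
translate([440, 0, 0]) cube([220, 900, 540]);
translate([660, 0, 0]) cube([220, 900, 720]);


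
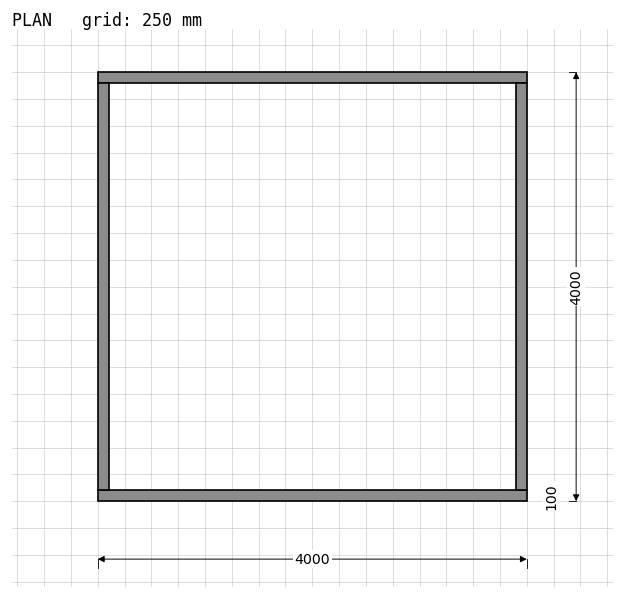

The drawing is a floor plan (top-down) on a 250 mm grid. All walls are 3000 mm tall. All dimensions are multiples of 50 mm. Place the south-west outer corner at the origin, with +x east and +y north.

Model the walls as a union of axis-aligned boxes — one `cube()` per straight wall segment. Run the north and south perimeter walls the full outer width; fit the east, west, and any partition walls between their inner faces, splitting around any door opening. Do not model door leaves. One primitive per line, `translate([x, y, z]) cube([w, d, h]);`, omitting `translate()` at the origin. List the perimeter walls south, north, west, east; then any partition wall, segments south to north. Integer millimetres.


cube([4000, 100, 3000]);
translate([0, 3900, 0]) cube([4000, 100, 3000]);
translate([0, 100, 0]) cube([100, 3800, 3000]);
translate([3900, 100, 0]) cube([100, 3800, 3000]);


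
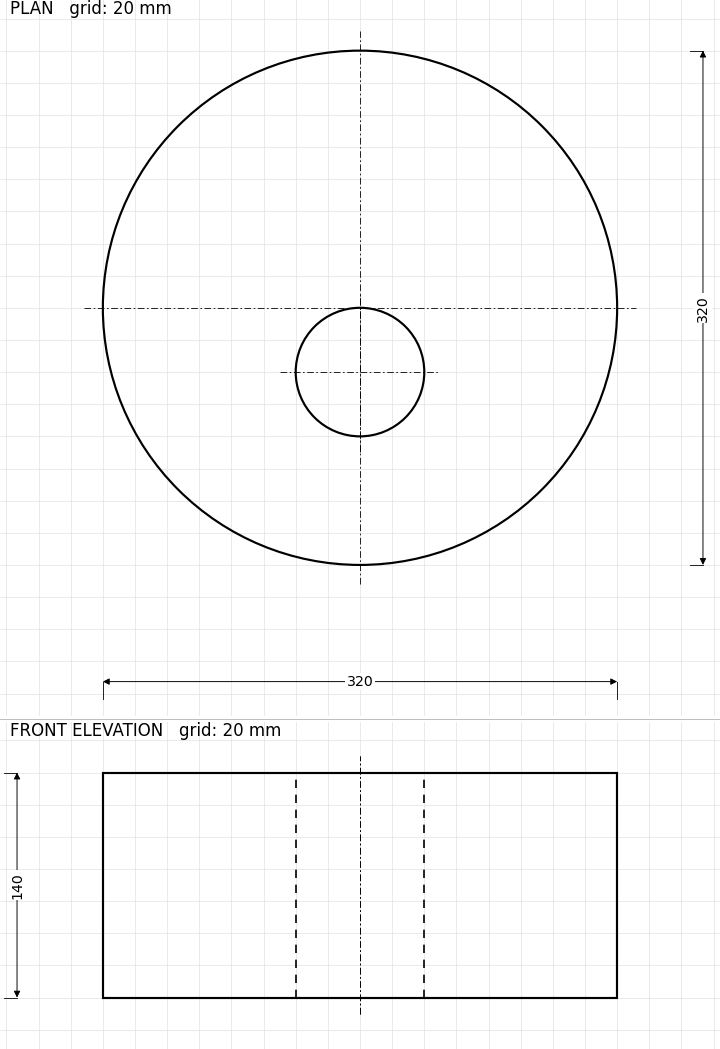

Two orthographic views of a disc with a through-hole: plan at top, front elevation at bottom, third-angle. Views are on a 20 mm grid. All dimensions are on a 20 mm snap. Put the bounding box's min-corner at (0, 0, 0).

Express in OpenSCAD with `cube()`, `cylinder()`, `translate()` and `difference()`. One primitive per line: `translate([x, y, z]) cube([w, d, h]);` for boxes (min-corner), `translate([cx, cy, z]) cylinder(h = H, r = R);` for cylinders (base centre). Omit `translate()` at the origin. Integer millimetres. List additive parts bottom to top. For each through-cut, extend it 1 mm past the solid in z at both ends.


difference() {
  translate([160, 160, 0]) cylinder(h = 140, r = 160);
  translate([160, 120, -1]) cylinder(h = 142, r = 40);
}


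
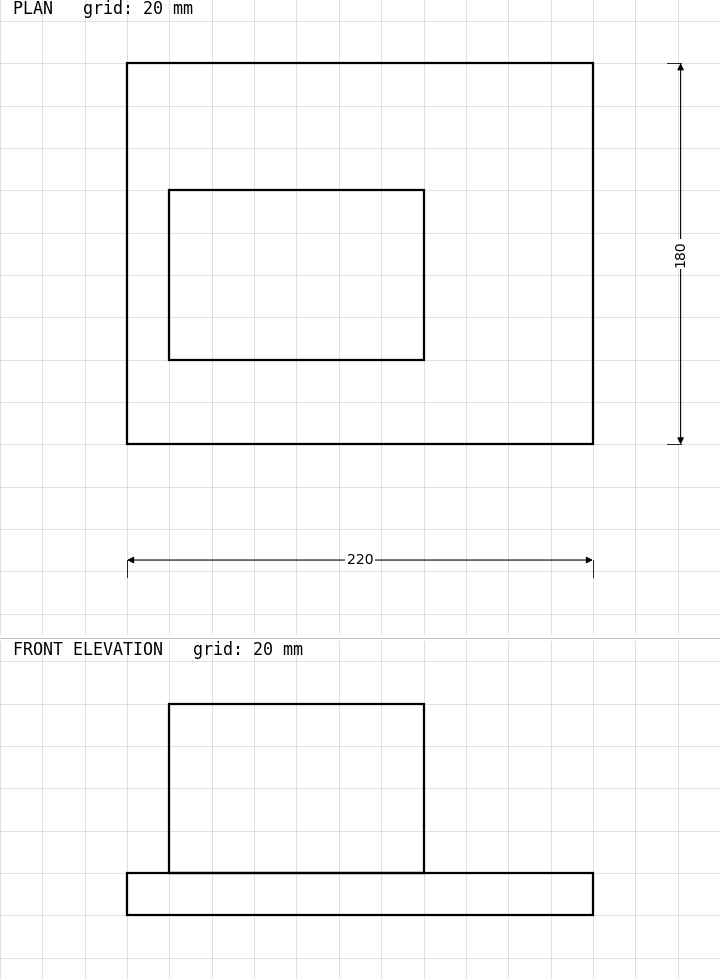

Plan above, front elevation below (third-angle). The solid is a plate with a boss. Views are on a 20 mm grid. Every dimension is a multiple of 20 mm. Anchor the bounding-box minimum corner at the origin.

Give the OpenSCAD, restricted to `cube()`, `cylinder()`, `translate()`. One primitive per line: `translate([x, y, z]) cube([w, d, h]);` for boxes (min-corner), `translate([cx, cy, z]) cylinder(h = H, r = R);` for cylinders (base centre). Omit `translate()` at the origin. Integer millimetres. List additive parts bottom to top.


cube([220, 180, 20]);
translate([20, 40, 20]) cube([120, 80, 80]);


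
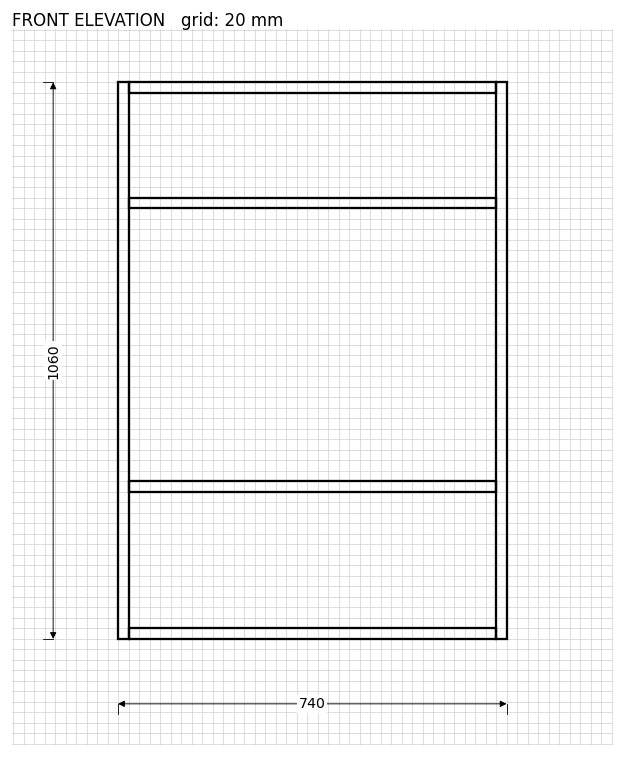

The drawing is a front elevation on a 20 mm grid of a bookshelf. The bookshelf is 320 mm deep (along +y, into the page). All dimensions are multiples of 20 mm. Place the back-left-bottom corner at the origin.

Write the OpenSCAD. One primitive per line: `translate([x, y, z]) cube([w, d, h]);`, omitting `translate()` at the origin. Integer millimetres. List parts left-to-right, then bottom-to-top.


cube([20, 320, 1060]);
translate([20, 0, 0]) cube([700, 320, 20]);
translate([20, 0, 280]) cube([700, 320, 20]);
translate([20, 0, 820]) cube([700, 320, 20]);
translate([20, 0, 1040]) cube([700, 320, 20]);
translate([720, 0, 0]) cube([20, 320, 1060]);
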